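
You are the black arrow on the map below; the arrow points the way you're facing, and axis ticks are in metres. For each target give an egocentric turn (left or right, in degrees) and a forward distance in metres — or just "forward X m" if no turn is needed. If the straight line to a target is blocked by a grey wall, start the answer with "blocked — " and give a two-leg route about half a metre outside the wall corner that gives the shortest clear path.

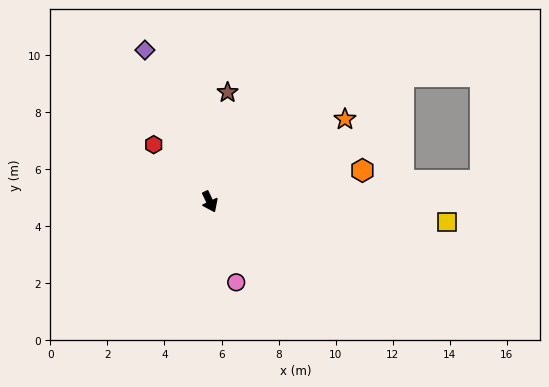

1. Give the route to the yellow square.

turn left 60°, forward 8.3 m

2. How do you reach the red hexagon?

turn right 161°, forward 2.8 m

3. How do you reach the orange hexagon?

turn left 76°, forward 5.5 m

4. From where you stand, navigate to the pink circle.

turn right 7°, forward 3.0 m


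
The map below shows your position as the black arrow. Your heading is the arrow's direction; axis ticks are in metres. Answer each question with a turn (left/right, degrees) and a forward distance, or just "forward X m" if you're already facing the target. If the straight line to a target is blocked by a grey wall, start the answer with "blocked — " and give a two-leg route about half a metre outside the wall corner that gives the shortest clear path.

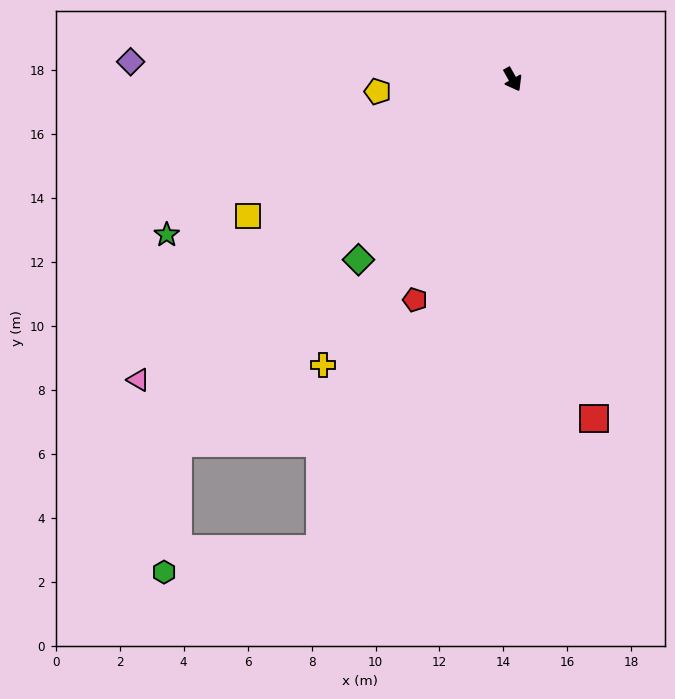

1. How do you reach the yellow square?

turn right 92°, forward 9.3 m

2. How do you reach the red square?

turn right 16°, forward 10.9 m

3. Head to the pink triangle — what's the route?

turn right 80°, forward 15.0 m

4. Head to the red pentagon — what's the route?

turn right 53°, forward 7.5 m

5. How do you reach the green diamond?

turn right 70°, forward 7.4 m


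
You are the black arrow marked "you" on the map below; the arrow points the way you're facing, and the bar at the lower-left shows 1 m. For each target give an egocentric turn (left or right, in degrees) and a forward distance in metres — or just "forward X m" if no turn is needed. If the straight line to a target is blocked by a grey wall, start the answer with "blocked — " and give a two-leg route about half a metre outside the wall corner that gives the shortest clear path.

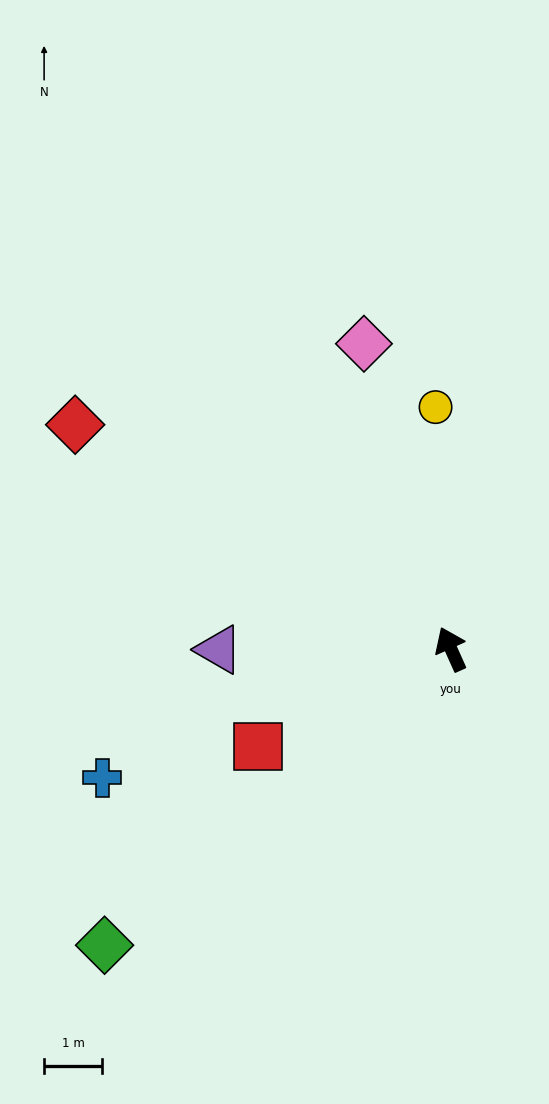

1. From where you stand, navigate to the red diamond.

turn left 35°, forward 7.6 m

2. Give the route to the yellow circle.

turn right 21°, forward 4.2 m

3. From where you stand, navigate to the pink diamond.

turn right 8°, forward 5.5 m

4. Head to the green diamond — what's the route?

turn left 106°, forward 7.9 m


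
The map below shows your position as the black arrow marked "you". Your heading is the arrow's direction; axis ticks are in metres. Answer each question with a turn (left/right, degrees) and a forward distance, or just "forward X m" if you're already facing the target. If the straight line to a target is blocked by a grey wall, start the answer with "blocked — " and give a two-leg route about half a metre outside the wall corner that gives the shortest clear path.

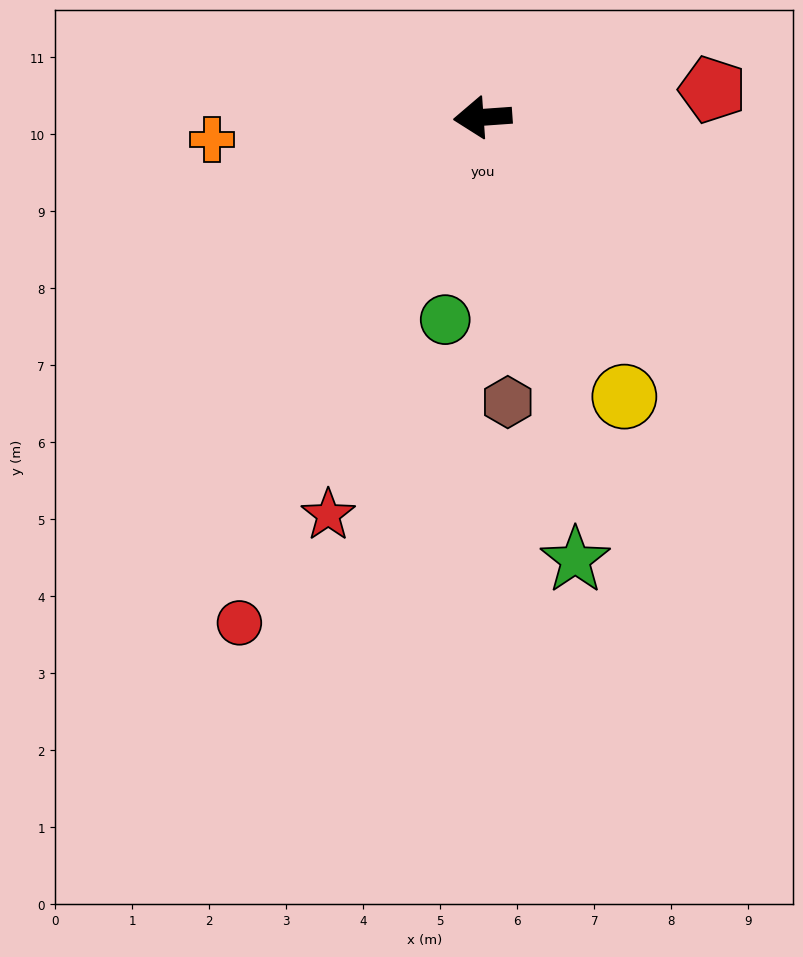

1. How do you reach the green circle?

turn left 75°, forward 2.7 m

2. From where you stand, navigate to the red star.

turn left 65°, forward 5.5 m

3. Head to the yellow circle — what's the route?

turn left 113°, forward 4.1 m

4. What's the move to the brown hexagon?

turn left 91°, forward 3.7 m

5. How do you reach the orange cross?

forward 3.5 m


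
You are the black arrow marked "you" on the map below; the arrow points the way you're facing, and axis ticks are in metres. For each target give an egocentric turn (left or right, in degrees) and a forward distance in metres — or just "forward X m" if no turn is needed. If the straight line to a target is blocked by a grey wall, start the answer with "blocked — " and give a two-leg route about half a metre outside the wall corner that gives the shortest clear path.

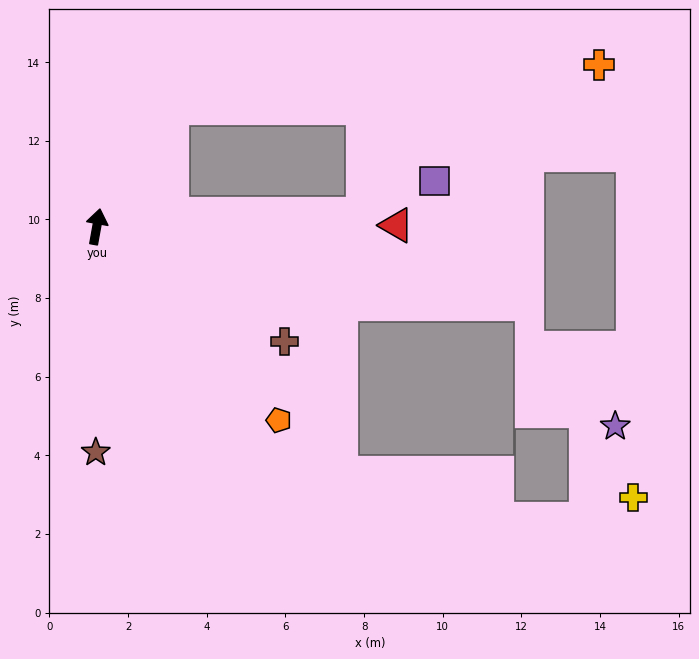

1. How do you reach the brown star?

turn right 170°, forward 5.7 m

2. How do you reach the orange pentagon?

turn right 127°, forward 6.8 m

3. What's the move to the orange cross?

blocked — turn right 22°, forward 3.6 m, then turn right 52°, forward 10.9 m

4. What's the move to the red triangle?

turn right 80°, forward 7.6 m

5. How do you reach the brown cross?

turn right 111°, forward 5.6 m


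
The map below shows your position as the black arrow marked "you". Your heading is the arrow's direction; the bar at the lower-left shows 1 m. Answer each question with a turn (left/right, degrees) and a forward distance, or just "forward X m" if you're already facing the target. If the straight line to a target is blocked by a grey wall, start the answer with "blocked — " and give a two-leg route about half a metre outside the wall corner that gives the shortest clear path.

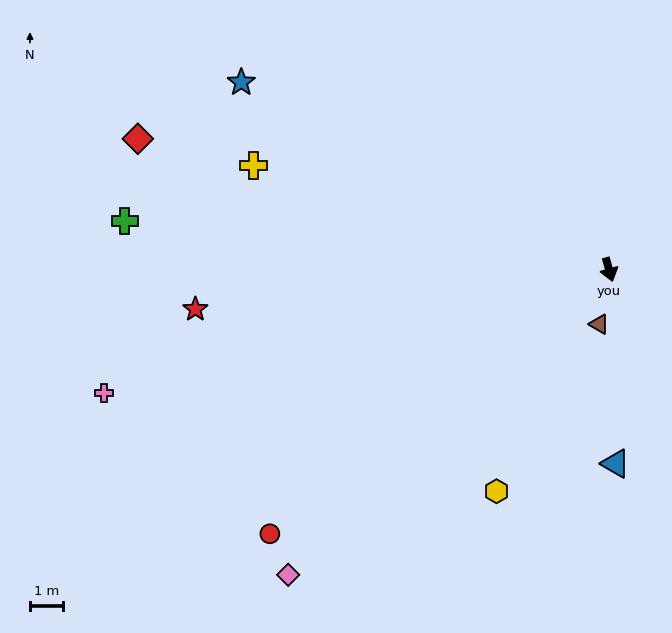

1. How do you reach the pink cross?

turn right 92°, forward 16.0 m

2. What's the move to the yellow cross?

turn right 122°, forward 11.4 m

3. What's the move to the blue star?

turn right 133°, forward 12.7 m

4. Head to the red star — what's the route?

turn right 100°, forward 12.8 m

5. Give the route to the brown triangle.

turn right 26°, forward 1.7 m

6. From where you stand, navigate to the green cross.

turn right 112°, forward 14.9 m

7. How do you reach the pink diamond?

turn right 62°, forward 13.6 m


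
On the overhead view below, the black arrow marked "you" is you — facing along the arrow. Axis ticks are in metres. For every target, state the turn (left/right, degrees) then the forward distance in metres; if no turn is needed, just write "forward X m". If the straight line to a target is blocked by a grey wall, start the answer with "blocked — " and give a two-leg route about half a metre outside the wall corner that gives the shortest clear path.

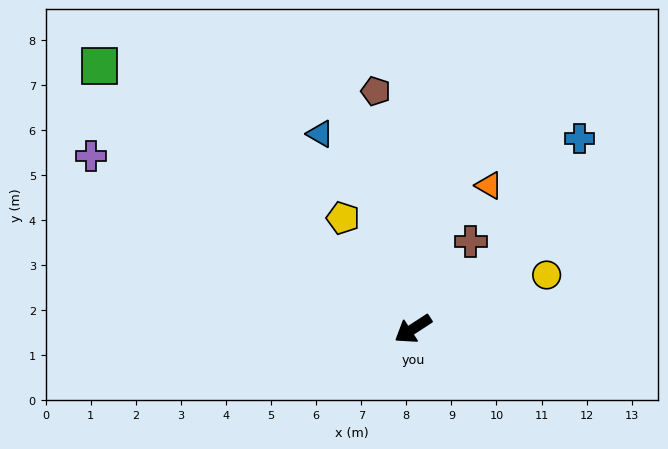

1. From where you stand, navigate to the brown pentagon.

turn right 114°, forward 5.3 m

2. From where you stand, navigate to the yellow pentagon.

turn right 91°, forward 2.9 m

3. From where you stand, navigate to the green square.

turn right 73°, forward 9.1 m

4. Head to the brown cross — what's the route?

turn right 156°, forward 2.3 m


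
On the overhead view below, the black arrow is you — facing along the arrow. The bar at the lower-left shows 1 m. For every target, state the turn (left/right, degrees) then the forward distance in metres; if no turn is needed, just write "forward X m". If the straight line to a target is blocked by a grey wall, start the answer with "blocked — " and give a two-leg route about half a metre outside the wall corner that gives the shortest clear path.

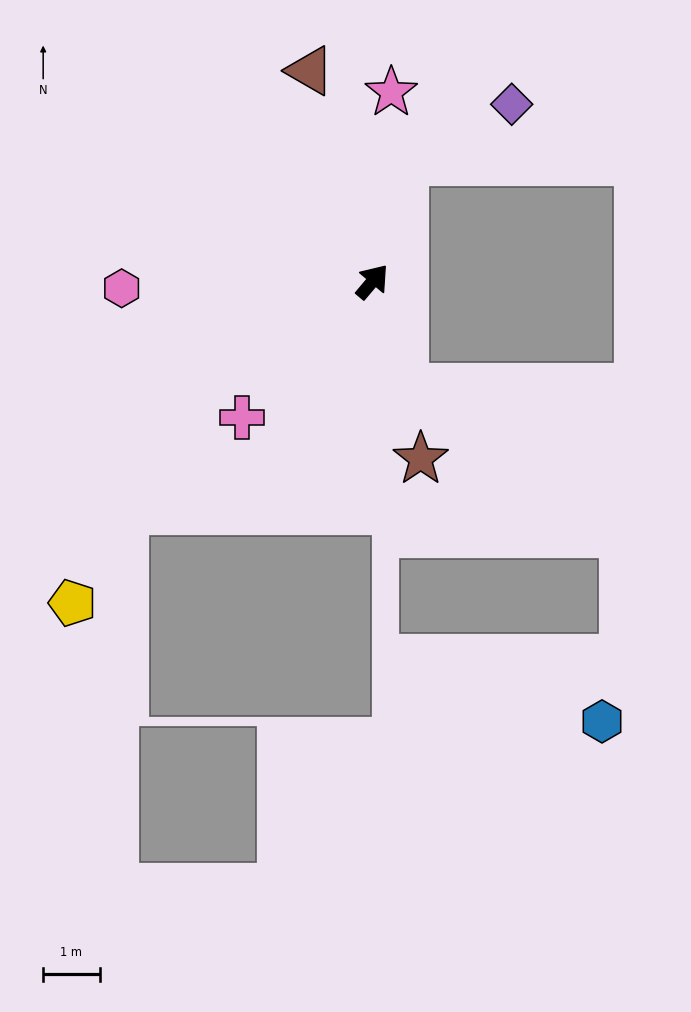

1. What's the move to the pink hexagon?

turn left 132°, forward 4.4 m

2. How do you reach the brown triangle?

turn left 57°, forward 3.9 m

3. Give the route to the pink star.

turn left 34°, forward 3.4 m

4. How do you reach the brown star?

turn right 125°, forward 3.2 m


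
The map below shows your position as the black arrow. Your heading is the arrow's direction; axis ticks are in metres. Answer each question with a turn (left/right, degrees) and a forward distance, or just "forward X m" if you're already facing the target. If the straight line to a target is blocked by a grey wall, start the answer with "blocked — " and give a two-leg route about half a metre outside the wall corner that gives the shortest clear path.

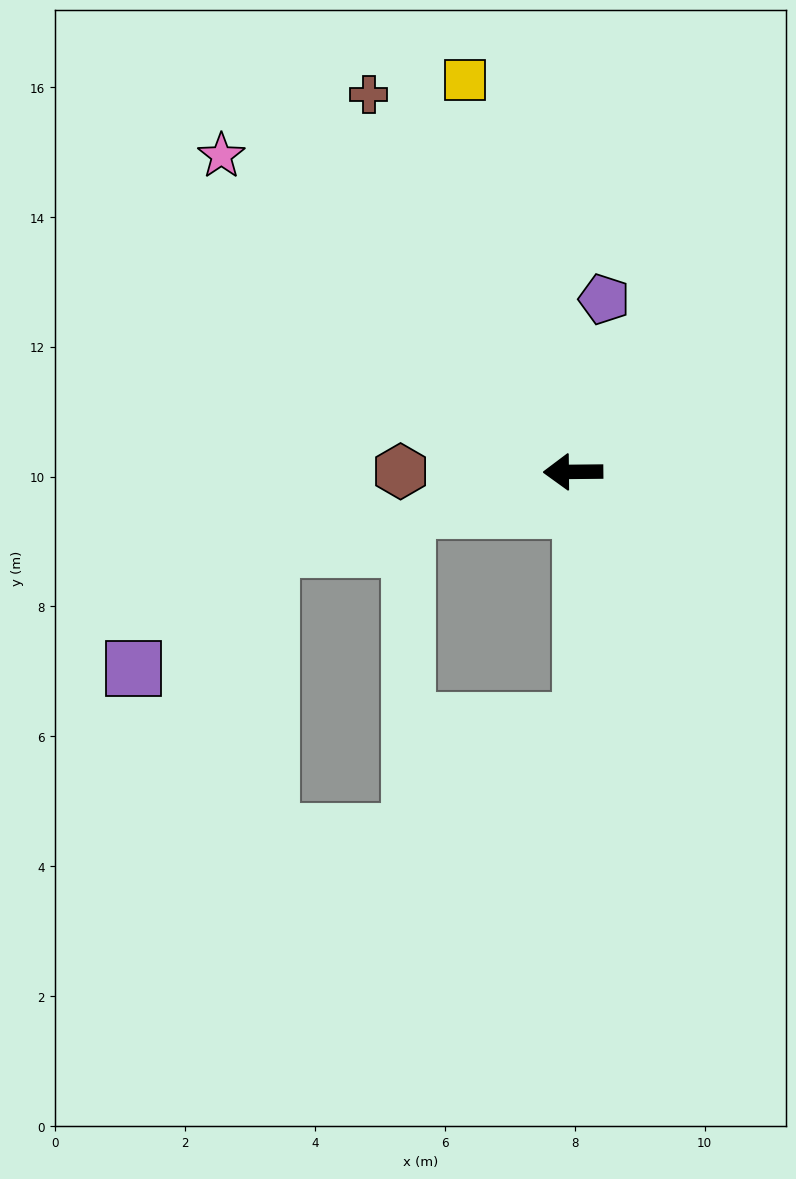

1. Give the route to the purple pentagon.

turn right 101°, forward 2.7 m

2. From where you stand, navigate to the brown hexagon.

forward 2.7 m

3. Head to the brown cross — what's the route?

turn right 62°, forward 6.6 m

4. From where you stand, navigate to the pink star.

turn right 43°, forward 7.3 m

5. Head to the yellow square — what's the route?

turn right 75°, forward 6.3 m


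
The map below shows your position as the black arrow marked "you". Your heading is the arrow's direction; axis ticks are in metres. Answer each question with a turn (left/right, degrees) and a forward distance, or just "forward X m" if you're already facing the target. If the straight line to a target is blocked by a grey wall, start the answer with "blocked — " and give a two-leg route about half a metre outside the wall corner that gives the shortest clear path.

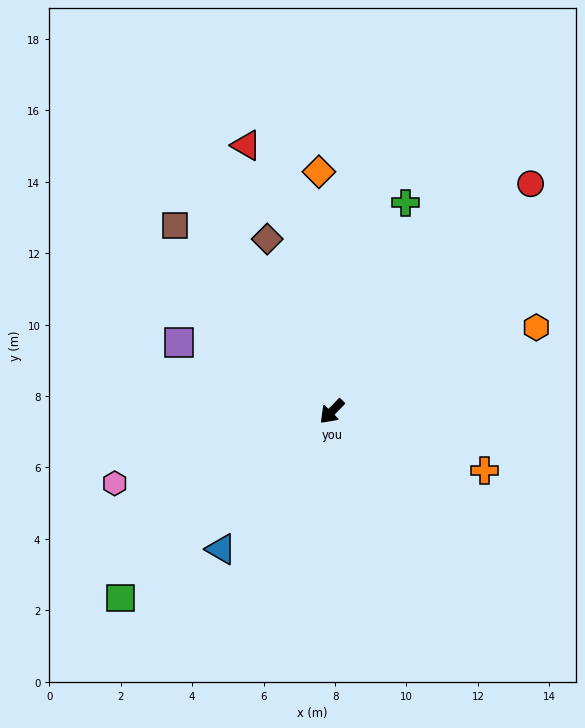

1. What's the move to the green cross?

turn right 155°, forward 6.2 m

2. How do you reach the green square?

turn right 4°, forward 7.9 m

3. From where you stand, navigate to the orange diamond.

turn right 133°, forward 6.7 m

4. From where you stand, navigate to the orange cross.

turn left 113°, forward 4.6 m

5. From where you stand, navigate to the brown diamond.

turn right 115°, forward 5.2 m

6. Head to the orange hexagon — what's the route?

turn left 157°, forward 6.2 m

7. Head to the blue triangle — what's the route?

turn left 5°, forward 4.9 m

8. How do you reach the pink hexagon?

turn right 28°, forward 6.4 m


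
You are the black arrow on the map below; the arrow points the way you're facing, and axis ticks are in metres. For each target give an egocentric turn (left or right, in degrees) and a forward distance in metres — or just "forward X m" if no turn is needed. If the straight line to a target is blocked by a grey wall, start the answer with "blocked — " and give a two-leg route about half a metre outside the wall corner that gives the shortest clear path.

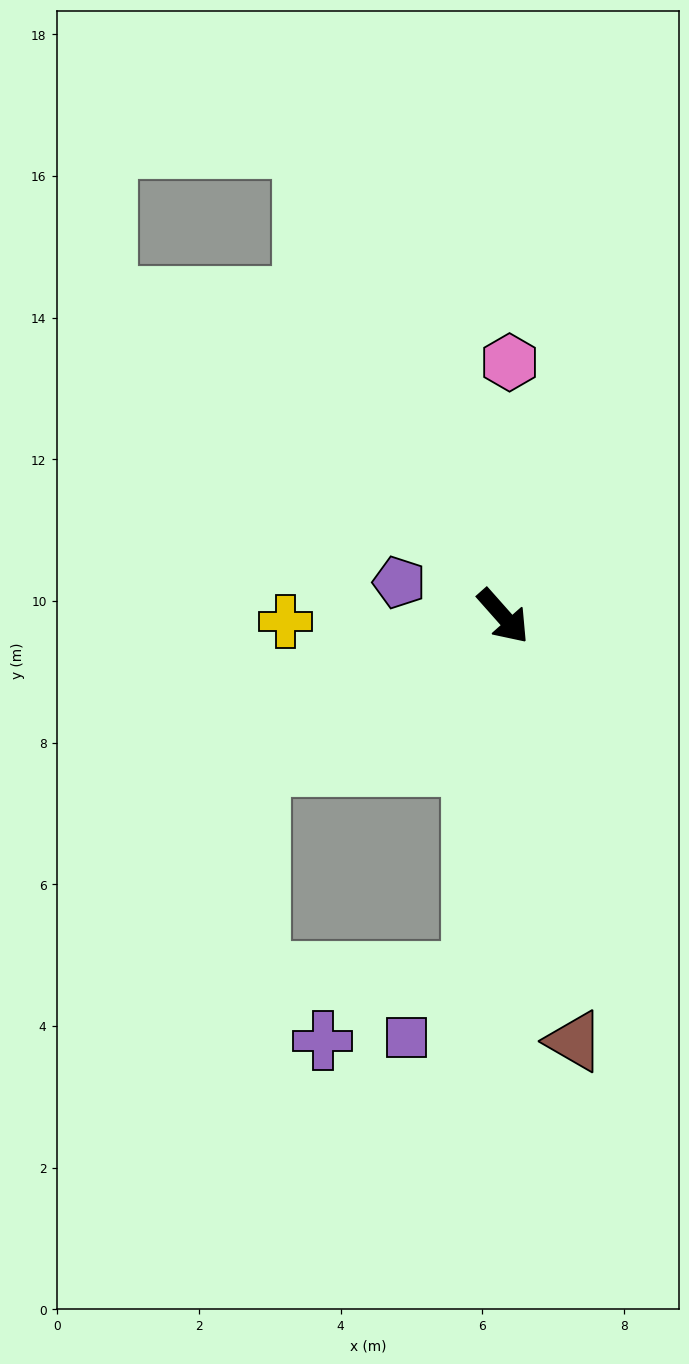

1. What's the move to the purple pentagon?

turn right 150°, forward 1.5 m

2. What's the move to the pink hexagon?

turn left 137°, forward 3.6 m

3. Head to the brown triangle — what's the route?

turn right 32°, forward 6.1 m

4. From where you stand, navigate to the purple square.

blocked — turn right 47°, forward 5.0 m, then turn right 39°, forward 1.3 m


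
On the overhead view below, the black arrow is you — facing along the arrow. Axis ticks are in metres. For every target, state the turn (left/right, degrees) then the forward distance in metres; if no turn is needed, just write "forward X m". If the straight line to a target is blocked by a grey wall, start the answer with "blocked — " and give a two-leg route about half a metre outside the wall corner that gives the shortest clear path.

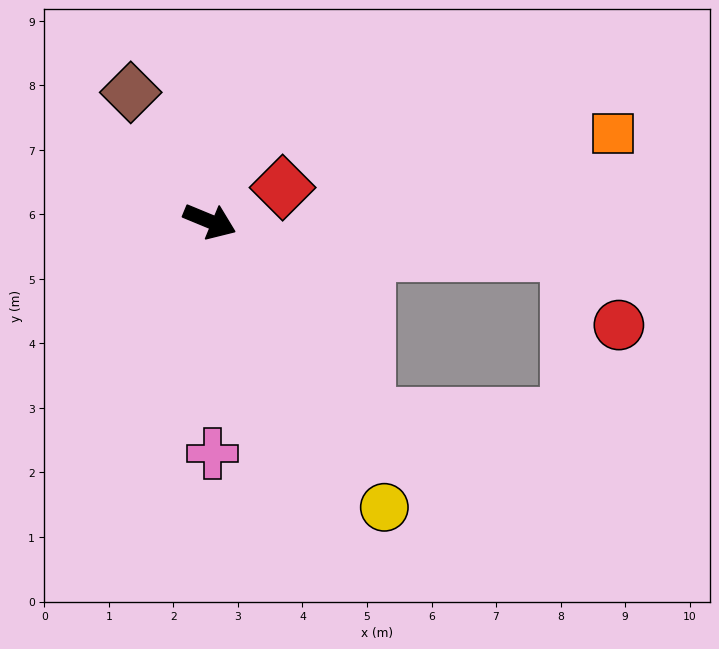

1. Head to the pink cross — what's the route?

turn right 67°, forward 3.6 m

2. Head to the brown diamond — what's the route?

turn left 144°, forward 2.3 m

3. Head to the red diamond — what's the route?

turn left 47°, forward 1.2 m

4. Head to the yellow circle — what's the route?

turn right 36°, forward 5.2 m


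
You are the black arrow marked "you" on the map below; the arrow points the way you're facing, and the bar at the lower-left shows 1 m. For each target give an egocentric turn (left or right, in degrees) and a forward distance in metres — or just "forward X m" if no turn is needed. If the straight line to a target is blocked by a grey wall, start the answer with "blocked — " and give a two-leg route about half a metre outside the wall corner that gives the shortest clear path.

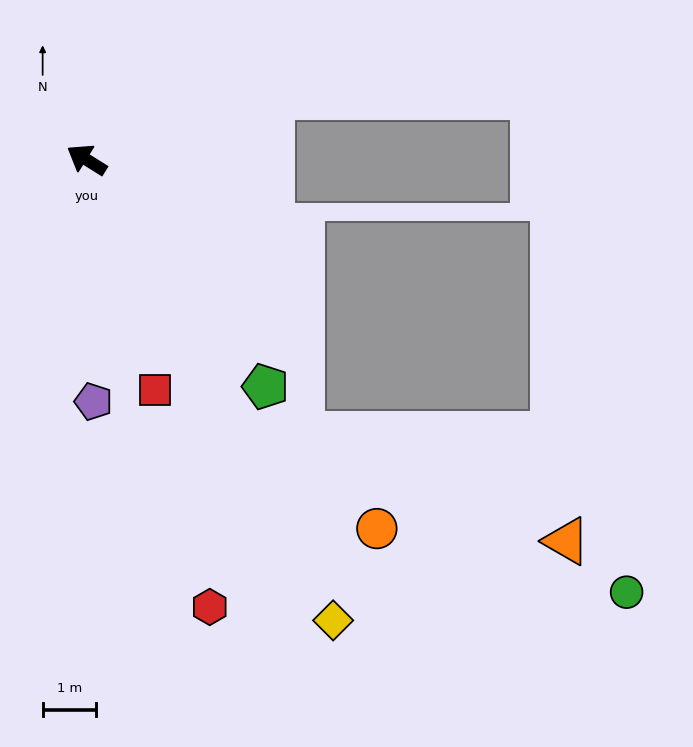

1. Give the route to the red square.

turn left 139°, forward 4.5 m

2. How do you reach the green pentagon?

turn left 160°, forward 5.4 m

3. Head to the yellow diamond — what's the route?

turn left 150°, forward 9.7 m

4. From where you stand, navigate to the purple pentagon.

turn left 124°, forward 4.5 m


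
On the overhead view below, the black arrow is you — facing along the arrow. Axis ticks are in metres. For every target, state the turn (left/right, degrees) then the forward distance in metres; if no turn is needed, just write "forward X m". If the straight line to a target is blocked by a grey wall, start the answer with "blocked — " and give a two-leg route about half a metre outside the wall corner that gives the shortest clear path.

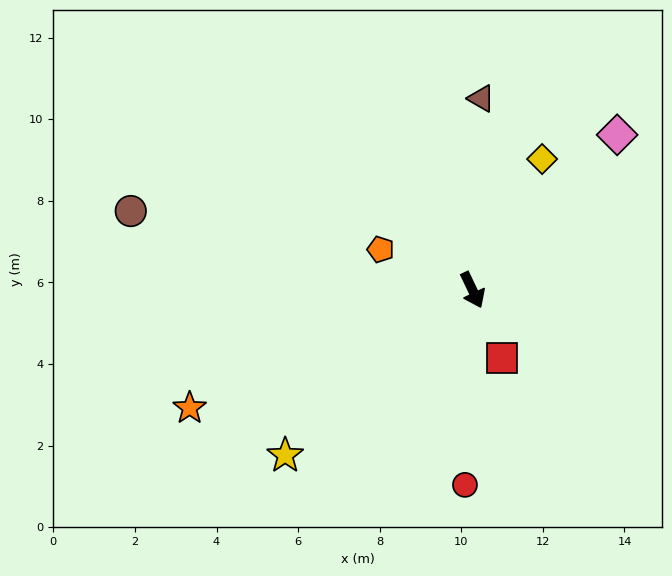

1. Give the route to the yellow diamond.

turn left 127°, forward 3.6 m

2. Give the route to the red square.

forward 1.8 m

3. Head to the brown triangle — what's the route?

turn left 152°, forward 4.7 m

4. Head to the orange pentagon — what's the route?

turn right 139°, forward 2.5 m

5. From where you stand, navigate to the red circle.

turn right 28°, forward 4.8 m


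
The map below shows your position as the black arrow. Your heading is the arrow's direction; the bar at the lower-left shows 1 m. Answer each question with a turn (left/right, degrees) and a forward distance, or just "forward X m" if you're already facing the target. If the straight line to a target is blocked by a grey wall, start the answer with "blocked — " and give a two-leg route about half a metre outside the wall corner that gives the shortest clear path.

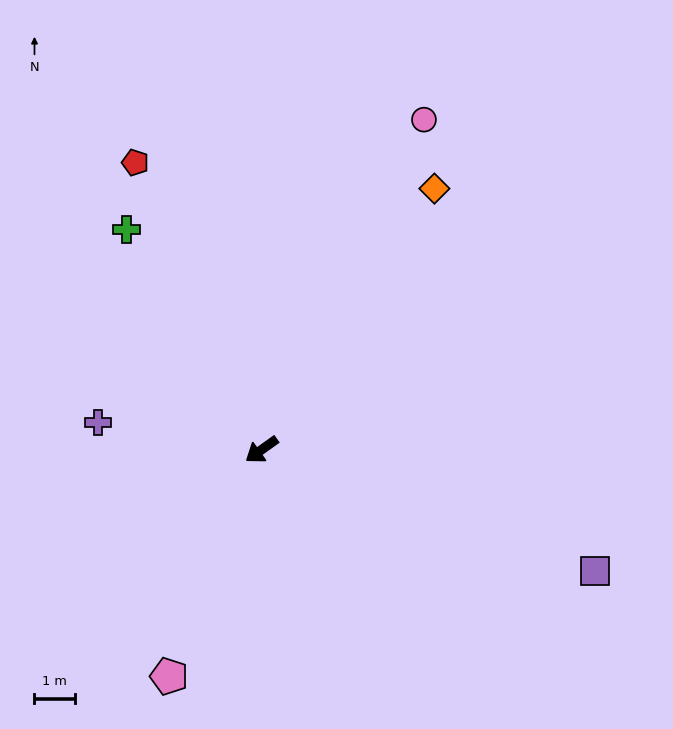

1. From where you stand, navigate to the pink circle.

turn right 152°, forward 9.1 m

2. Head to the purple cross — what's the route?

turn right 45°, forward 4.1 m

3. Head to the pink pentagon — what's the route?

turn left 32°, forward 6.1 m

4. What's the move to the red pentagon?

turn right 102°, forward 7.8 m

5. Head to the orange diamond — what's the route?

turn right 159°, forward 7.8 m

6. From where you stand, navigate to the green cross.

turn right 94°, forward 6.4 m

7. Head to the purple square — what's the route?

turn left 124°, forward 8.8 m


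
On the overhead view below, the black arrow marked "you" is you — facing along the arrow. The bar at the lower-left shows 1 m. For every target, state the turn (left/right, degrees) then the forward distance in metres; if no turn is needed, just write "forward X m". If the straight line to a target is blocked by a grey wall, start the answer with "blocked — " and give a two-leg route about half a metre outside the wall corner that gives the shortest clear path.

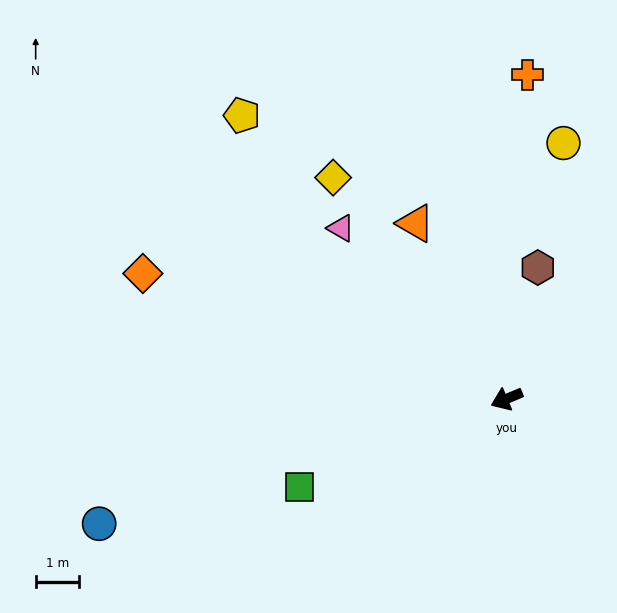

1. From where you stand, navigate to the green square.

forward 5.2 m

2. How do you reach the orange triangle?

turn right 85°, forward 4.5 m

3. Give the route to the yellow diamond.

turn right 75°, forward 6.5 m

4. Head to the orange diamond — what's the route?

turn right 42°, forward 8.8 m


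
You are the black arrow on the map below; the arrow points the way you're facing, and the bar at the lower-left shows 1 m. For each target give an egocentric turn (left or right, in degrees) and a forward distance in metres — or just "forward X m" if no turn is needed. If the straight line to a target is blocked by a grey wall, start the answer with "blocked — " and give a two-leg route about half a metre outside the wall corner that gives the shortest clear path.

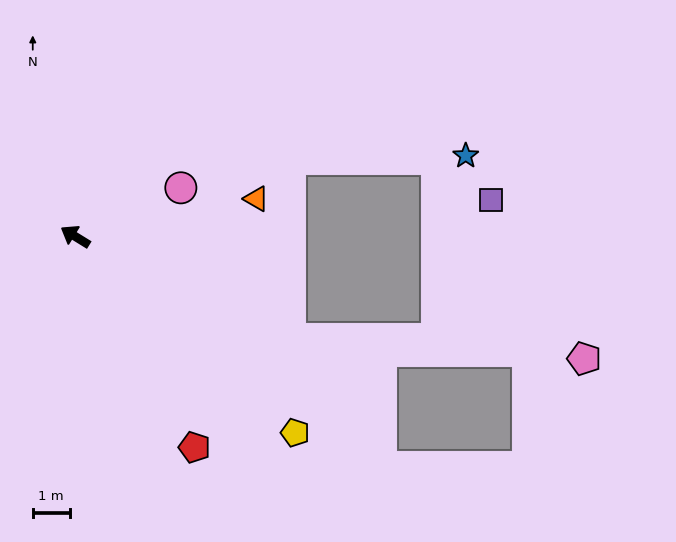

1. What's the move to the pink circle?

turn right 124°, forward 3.1 m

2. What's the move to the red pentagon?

turn left 151°, forward 6.6 m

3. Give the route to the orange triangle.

turn right 137°, forward 5.0 m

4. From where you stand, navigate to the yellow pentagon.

turn left 170°, forward 8.0 m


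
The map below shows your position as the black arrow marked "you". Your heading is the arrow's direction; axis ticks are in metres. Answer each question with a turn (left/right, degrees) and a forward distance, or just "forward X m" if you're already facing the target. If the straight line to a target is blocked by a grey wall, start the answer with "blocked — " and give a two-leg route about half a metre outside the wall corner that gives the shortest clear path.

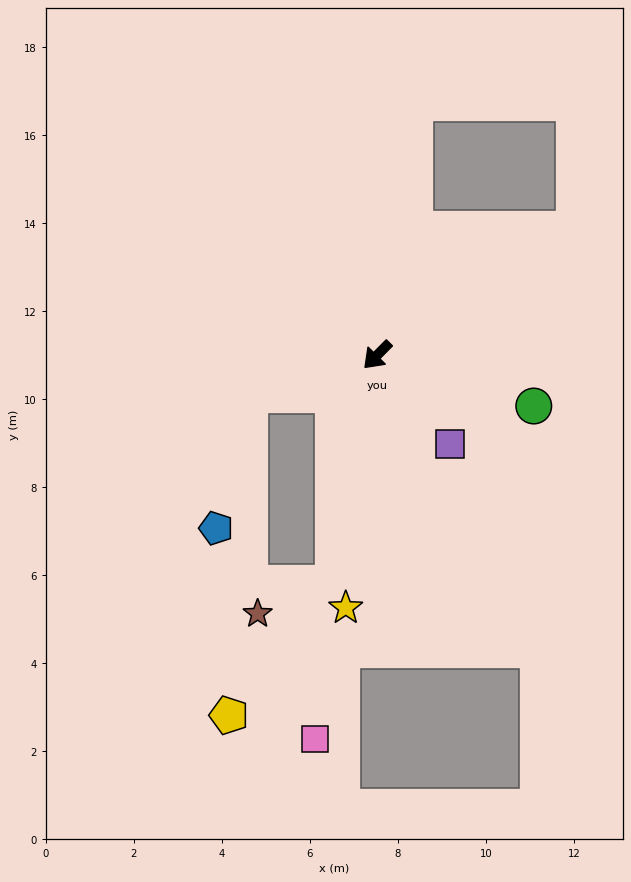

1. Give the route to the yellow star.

turn left 38°, forward 5.8 m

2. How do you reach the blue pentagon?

blocked — turn right 28°, forward 3.0 m, then turn left 59°, forward 3.1 m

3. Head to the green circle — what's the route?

turn left 117°, forward 3.7 m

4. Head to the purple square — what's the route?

turn left 84°, forward 2.6 m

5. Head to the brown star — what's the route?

blocked — turn left 34°, forward 5.3 m, then turn right 58°, forward 1.8 m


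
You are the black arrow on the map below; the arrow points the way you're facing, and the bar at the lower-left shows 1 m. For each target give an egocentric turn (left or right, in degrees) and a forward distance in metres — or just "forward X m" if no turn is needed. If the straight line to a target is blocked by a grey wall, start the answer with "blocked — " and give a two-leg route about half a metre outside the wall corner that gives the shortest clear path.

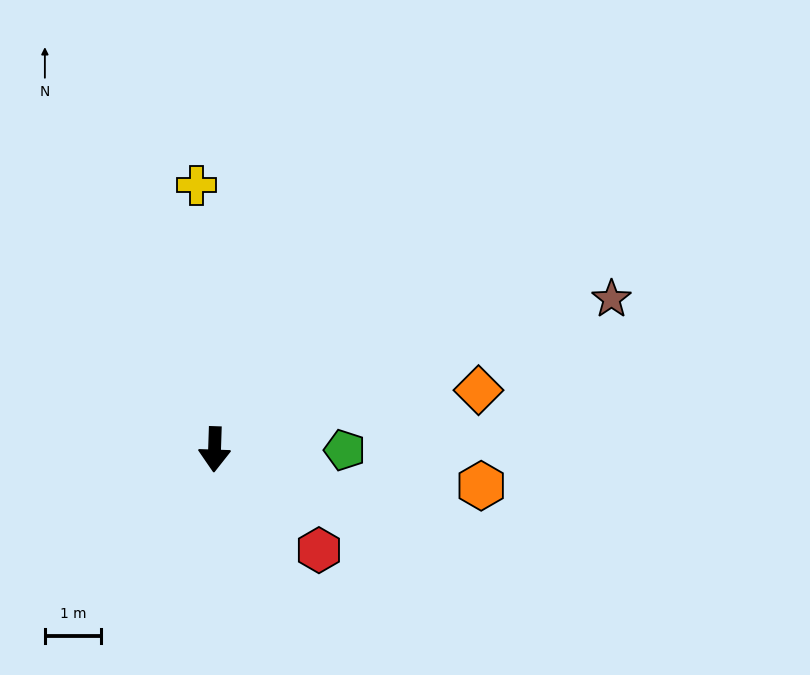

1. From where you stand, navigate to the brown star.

turn left 113°, forward 7.5 m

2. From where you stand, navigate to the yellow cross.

turn right 174°, forward 4.7 m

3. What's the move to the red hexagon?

turn left 48°, forward 2.6 m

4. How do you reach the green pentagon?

turn left 92°, forward 2.3 m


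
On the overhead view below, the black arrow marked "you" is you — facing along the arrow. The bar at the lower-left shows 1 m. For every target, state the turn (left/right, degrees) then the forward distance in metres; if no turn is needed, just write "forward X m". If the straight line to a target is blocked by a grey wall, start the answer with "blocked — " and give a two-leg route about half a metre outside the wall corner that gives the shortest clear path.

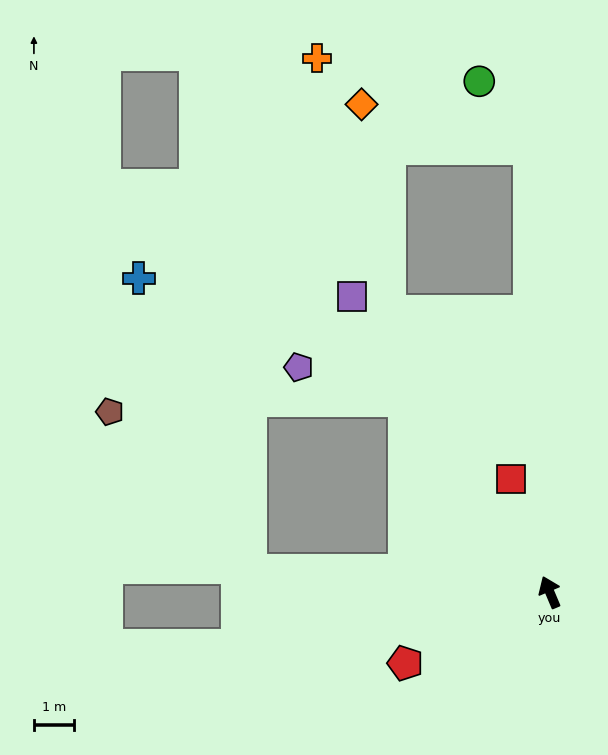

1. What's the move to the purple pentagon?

blocked — turn left 14°, forward 6.1 m, then turn left 36°, forward 2.8 m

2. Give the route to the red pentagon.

turn left 93°, forward 4.1 m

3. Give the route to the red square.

turn right 4°, forward 3.0 m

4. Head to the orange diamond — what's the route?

blocked — turn right 20°, forward 11.2 m, then turn left 72°, forward 4.4 m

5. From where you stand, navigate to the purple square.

turn left 11°, forward 9.0 m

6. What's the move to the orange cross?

blocked — turn right 20°, forward 11.2 m, then turn left 64°, forward 5.8 m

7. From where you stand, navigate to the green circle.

blocked — turn right 20°, forward 11.2 m, then turn left 34°, forward 2.1 m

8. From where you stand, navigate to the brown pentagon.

blocked — turn left 63°, forward 7.6 m, then turn right 45°, forward 5.4 m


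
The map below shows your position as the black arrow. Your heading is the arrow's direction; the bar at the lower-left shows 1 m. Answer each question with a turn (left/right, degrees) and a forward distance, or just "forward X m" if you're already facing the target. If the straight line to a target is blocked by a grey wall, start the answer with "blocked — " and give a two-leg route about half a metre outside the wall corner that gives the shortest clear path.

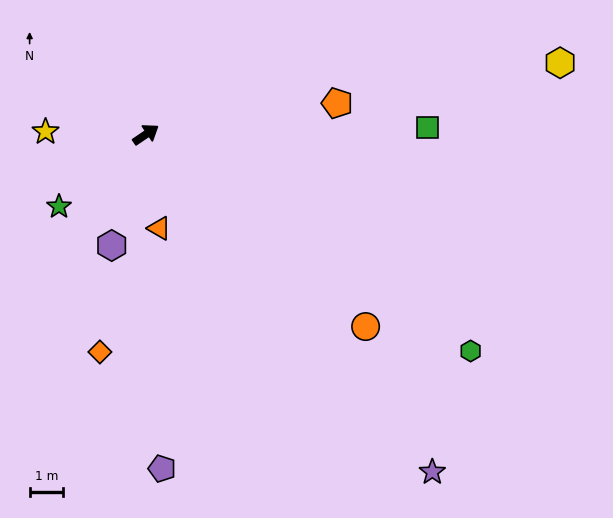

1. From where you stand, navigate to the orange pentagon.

turn right 25°, forward 5.8 m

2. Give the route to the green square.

turn right 33°, forward 8.5 m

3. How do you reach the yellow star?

turn left 144°, forward 3.0 m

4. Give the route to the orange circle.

turn right 75°, forward 8.8 m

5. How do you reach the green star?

turn right 174°, forward 3.4 m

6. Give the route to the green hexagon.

turn right 68°, forward 11.8 m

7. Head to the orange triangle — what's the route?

turn right 116°, forward 2.9 m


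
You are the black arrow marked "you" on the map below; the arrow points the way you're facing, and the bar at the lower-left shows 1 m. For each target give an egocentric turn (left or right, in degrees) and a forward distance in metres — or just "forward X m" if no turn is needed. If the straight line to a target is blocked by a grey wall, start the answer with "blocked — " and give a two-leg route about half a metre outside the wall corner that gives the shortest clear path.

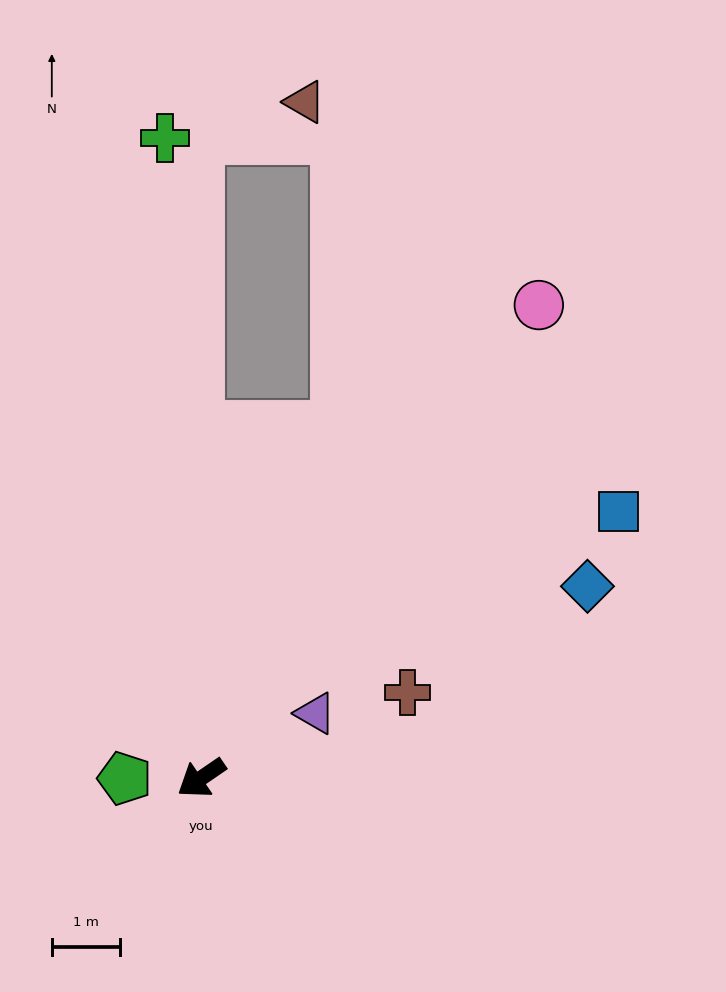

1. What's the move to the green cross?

turn right 121°, forward 9.4 m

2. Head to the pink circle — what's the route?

turn right 160°, forward 8.5 m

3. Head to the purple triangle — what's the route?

turn left 175°, forward 1.9 m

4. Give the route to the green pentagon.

turn right 34°, forward 1.1 m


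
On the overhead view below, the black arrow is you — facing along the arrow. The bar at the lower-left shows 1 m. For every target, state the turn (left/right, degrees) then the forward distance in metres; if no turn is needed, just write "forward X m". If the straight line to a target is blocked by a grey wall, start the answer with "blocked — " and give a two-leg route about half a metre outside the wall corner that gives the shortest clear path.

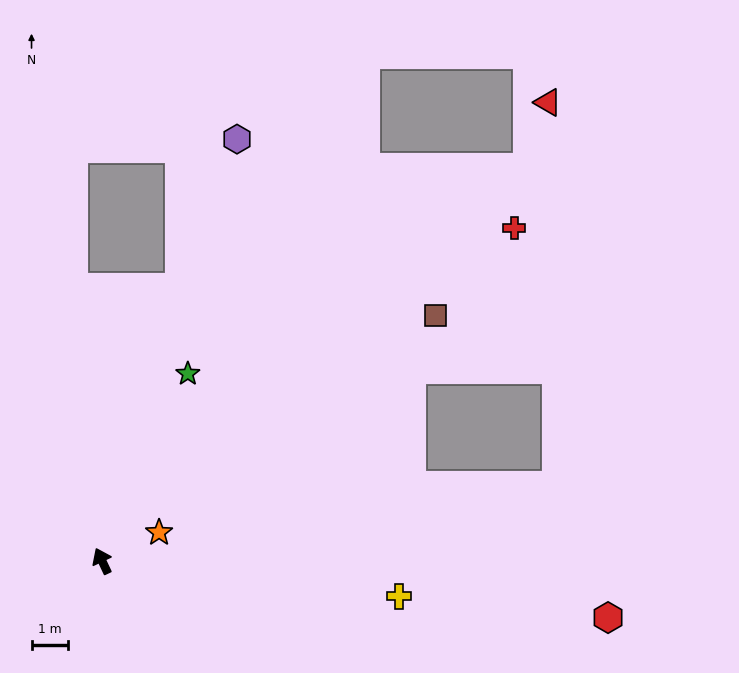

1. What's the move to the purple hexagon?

turn right 43°, forward 12.2 m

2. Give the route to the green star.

turn right 50°, forward 5.7 m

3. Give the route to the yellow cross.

turn right 122°, forward 8.3 m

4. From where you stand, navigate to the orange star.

turn right 89°, forward 1.8 m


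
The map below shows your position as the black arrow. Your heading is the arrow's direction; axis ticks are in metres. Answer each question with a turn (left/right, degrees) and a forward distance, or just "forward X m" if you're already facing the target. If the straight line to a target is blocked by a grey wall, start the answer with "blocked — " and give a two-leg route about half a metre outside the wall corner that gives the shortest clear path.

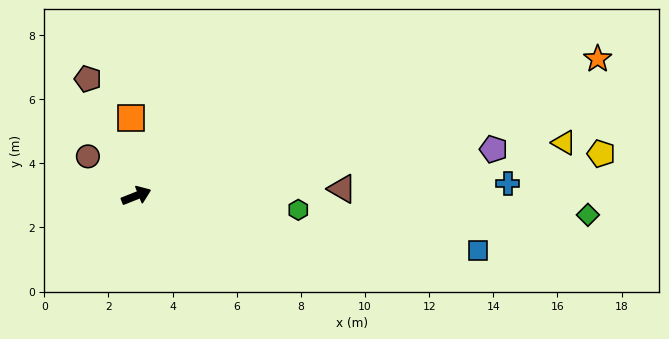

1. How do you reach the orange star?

turn right 5°, forward 15.0 m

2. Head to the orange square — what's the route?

turn left 72°, forward 2.4 m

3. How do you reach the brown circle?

turn left 119°, forward 1.9 m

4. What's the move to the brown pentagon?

turn left 91°, forward 3.9 m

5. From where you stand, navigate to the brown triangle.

turn right 20°, forward 6.4 m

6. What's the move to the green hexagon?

turn right 27°, forward 5.1 m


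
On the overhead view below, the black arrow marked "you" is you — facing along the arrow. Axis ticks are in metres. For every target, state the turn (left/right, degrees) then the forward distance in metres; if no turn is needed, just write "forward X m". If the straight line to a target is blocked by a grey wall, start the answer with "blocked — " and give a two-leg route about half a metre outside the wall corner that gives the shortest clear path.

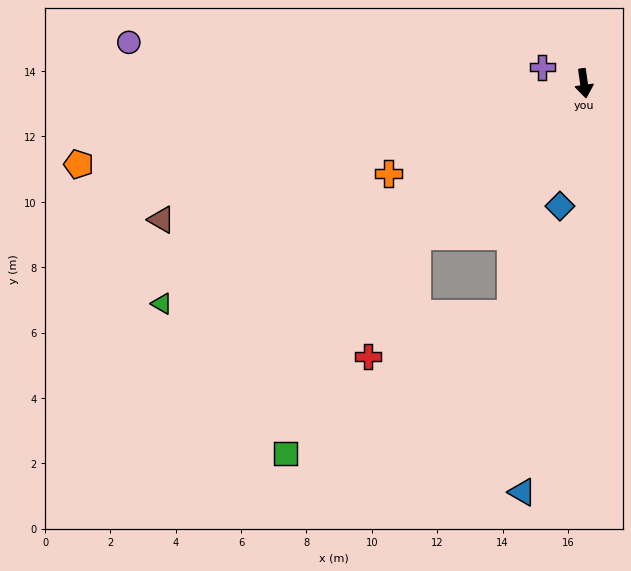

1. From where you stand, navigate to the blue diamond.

turn right 19°, forward 3.8 m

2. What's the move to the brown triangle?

turn right 80°, forward 13.6 m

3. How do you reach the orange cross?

turn right 73°, forward 6.6 m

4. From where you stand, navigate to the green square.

blocked — turn right 55°, forward 6.9 m, then turn left 16°, forward 7.8 m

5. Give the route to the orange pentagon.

turn right 89°, forward 15.7 m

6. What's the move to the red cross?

blocked — turn right 55°, forward 6.9 m, then turn left 25°, forward 4.0 m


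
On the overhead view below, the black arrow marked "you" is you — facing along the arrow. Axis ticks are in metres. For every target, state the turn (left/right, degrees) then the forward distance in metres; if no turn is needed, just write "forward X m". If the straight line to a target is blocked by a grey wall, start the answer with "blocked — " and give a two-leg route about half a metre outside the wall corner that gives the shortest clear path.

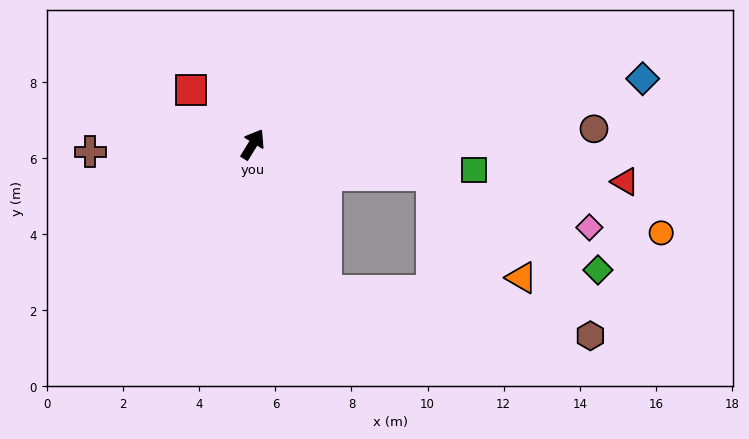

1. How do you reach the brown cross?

turn left 124°, forward 4.3 m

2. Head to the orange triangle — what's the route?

blocked — turn right 68°, forward 4.8 m, then turn right 40°, forward 3.6 m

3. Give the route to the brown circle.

turn right 56°, forward 9.0 m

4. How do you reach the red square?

turn left 80°, forward 2.2 m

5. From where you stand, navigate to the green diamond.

blocked — turn right 68°, forward 4.8 m, then turn right 20°, forward 5.0 m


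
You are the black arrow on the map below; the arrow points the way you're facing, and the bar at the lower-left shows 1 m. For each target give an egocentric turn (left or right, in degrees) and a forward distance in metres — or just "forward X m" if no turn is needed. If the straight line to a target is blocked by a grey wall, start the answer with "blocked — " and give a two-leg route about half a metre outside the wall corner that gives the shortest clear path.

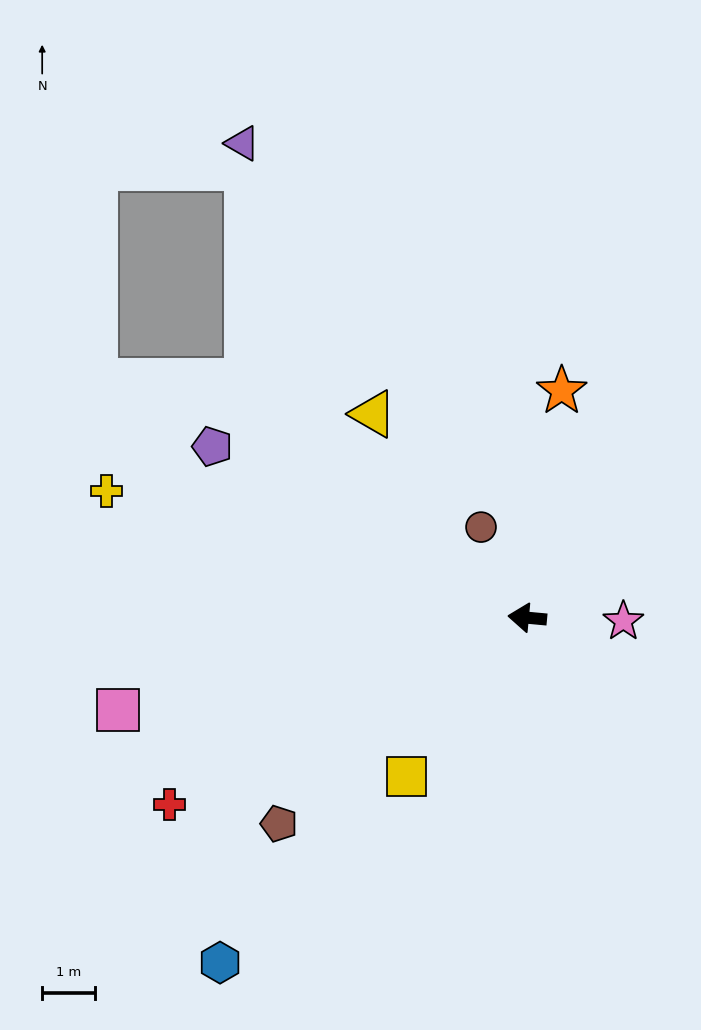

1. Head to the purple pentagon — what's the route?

turn right 23°, forward 6.8 m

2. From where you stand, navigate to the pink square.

turn left 18°, forward 7.9 m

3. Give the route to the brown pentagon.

turn left 45°, forward 6.1 m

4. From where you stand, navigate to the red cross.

turn left 33°, forward 7.6 m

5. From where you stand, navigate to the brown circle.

turn right 58°, forward 1.9 m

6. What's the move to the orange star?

turn right 93°, forward 4.3 m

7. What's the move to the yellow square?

turn left 58°, forward 3.8 m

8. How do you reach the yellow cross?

turn right 11°, forward 8.3 m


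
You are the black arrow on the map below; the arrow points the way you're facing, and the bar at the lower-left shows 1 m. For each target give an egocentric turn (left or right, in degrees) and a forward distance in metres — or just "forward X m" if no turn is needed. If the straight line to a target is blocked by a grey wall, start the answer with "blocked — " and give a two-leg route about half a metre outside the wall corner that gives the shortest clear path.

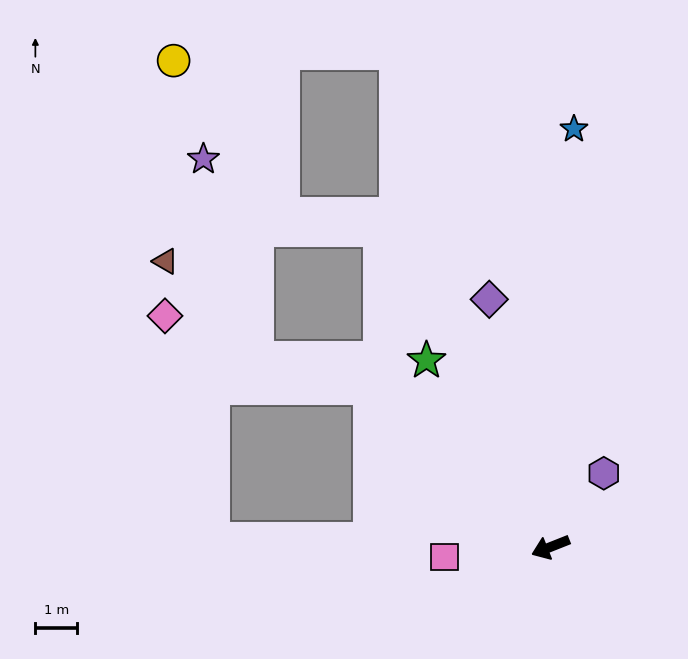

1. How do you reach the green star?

turn right 78°, forward 5.4 m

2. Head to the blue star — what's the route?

turn right 115°, forward 10.0 m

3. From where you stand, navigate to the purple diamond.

turn right 98°, forward 6.1 m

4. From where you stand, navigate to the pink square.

turn right 16°, forward 2.6 m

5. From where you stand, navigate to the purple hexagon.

turn right 147°, forward 2.2 m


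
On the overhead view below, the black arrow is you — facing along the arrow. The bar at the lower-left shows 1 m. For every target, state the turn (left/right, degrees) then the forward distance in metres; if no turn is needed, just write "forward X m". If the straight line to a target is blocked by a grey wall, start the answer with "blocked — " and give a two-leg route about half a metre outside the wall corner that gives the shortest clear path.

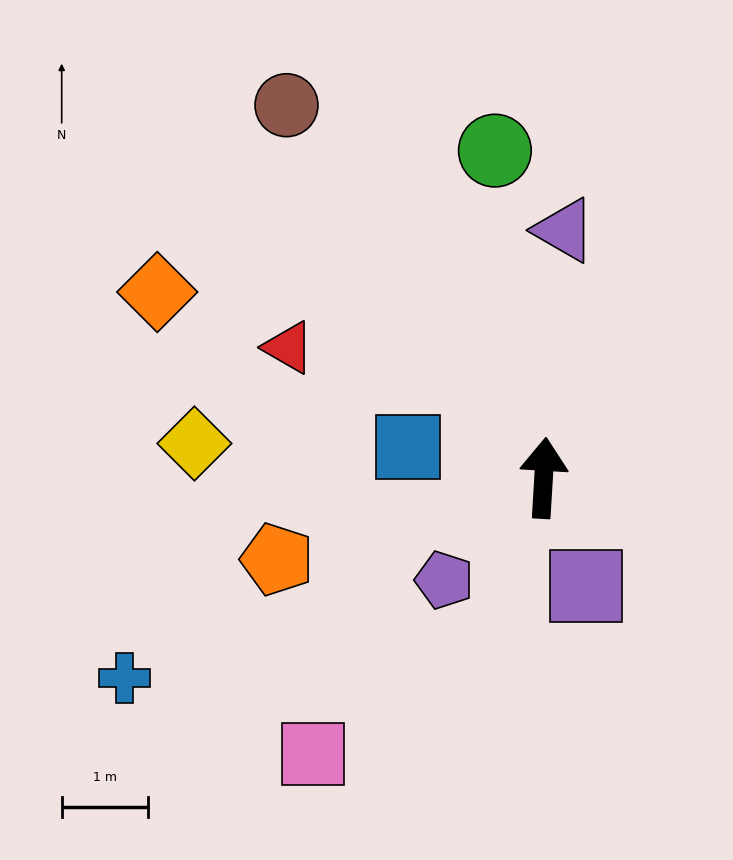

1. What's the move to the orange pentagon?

turn left 110°, forward 3.2 m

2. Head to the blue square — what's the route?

turn left 81°, forward 1.6 m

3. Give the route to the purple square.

turn right 155°, forward 1.3 m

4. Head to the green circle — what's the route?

turn left 12°, forward 3.8 m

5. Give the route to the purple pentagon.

turn left 139°, forward 1.7 m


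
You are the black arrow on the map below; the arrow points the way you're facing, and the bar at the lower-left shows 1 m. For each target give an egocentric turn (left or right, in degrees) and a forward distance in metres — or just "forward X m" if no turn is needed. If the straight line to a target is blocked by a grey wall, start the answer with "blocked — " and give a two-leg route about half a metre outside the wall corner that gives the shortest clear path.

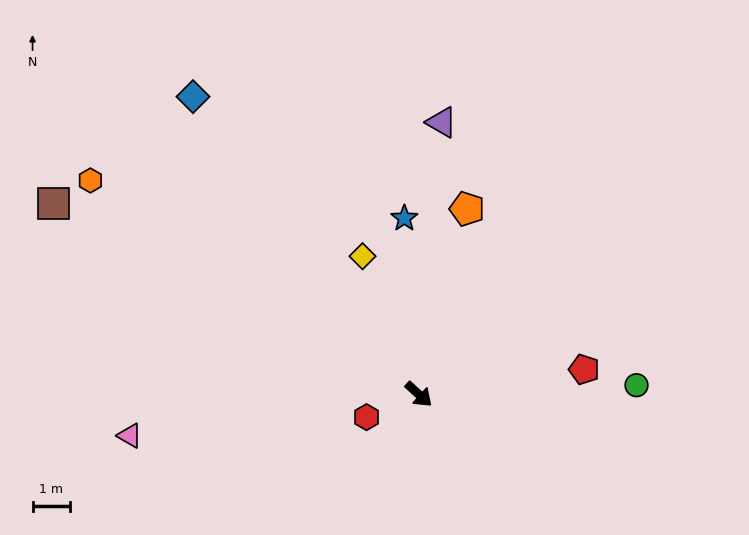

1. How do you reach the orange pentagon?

turn left 118°, forward 5.1 m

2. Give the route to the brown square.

turn right 165°, forward 11.0 m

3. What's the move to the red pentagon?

turn left 51°, forward 4.5 m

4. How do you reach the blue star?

turn left 137°, forward 4.7 m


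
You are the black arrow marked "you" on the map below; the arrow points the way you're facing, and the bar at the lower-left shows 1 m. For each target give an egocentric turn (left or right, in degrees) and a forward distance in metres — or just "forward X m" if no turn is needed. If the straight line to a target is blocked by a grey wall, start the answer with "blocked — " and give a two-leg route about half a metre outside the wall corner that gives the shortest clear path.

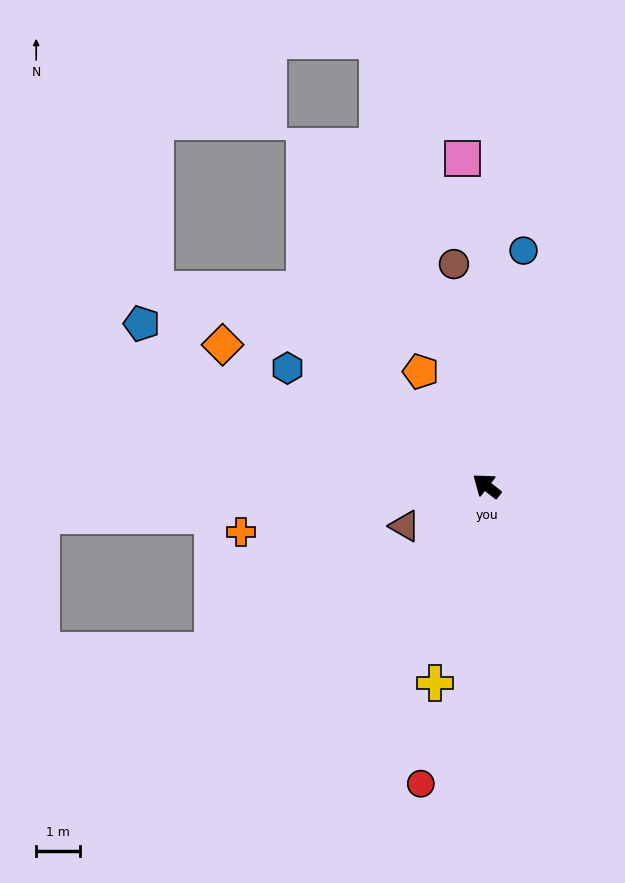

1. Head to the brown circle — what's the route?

turn right 43°, forward 5.1 m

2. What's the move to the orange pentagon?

turn right 22°, forward 3.0 m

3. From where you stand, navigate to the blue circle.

turn right 61°, forward 5.4 m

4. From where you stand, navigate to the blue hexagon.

turn left 8°, forward 5.3 m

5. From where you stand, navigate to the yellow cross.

turn left 114°, forward 4.7 m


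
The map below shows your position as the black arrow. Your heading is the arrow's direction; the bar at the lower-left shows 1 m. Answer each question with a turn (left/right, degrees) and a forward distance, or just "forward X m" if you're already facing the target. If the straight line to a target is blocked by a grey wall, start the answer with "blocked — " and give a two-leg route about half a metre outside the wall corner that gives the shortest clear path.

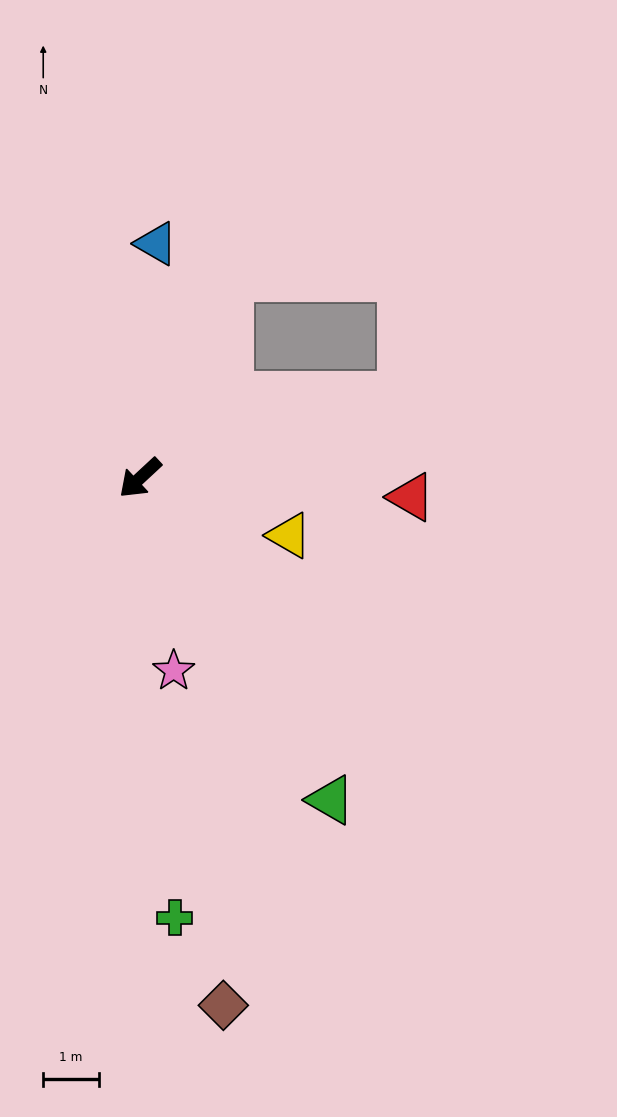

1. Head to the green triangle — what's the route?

turn left 78°, forward 6.7 m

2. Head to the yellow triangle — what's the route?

turn left 116°, forward 2.9 m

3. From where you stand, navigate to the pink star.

turn left 57°, forward 3.5 m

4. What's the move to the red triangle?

turn left 133°, forward 4.9 m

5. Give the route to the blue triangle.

turn right 137°, forward 4.2 m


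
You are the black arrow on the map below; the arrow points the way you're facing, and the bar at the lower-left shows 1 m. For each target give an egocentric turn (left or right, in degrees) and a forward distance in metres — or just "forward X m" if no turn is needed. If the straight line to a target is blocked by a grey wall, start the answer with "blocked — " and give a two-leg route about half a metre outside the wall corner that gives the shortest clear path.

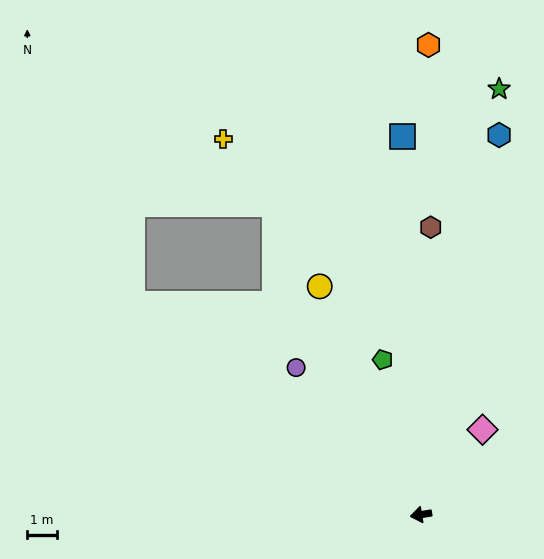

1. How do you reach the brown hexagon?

turn right 101°, forward 9.8 m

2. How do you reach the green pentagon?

turn right 85°, forward 5.4 m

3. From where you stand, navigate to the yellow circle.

turn right 75°, forward 8.5 m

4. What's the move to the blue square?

turn right 96°, forward 12.9 m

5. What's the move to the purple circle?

turn right 59°, forward 6.6 m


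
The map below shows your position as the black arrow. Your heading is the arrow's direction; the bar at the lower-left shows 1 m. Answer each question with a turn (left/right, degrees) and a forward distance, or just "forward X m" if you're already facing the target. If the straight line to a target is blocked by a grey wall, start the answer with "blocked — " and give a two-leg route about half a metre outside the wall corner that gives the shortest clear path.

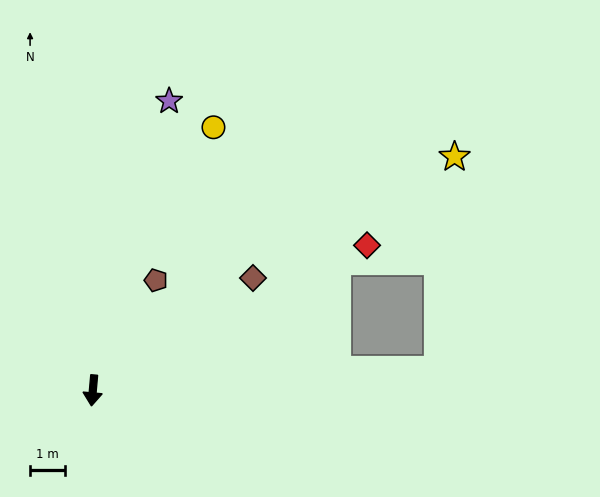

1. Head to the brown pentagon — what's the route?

turn left 155°, forward 3.7 m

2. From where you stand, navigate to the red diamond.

turn left 123°, forward 9.0 m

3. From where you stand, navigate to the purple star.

turn left 170°, forward 8.7 m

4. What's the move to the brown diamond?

turn left 130°, forward 5.7 m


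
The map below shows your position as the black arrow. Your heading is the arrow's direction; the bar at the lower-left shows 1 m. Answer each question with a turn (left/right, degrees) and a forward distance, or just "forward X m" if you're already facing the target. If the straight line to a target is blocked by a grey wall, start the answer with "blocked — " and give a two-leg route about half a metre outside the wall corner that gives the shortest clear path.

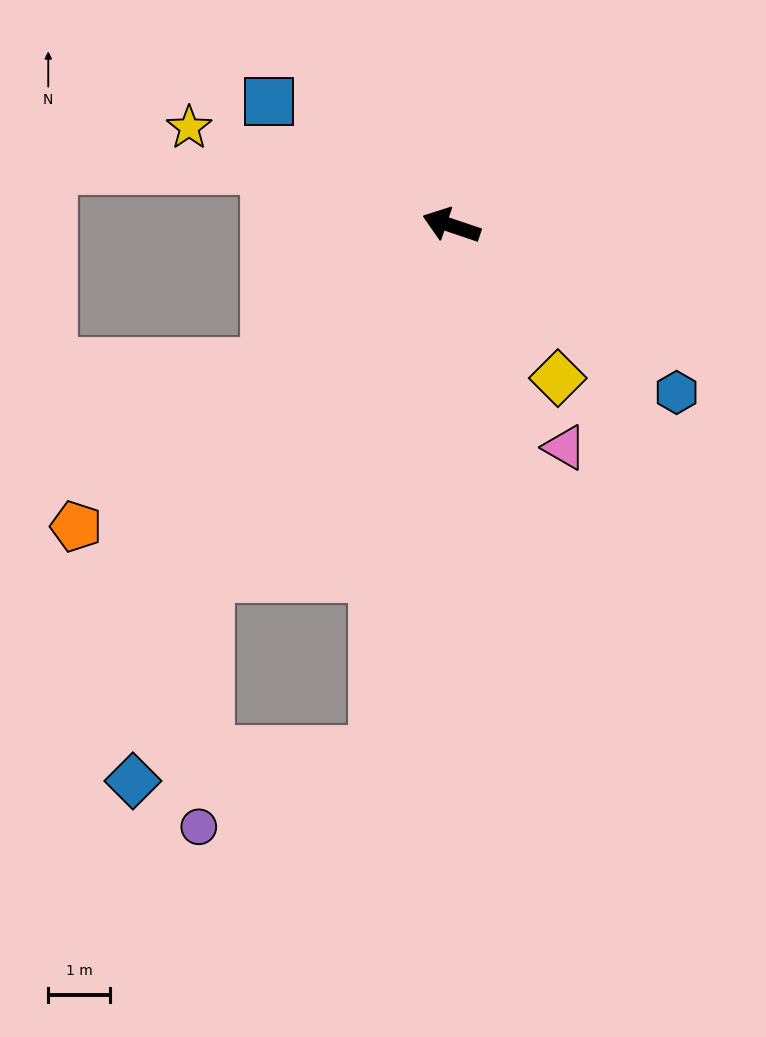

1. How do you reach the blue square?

turn right 16°, forward 3.6 m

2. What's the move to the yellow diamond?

turn left 144°, forward 3.0 m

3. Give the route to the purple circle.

blocked — turn left 74°, forward 6.9 m, then turn left 32°, forward 4.1 m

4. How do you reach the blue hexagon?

turn left 162°, forward 4.5 m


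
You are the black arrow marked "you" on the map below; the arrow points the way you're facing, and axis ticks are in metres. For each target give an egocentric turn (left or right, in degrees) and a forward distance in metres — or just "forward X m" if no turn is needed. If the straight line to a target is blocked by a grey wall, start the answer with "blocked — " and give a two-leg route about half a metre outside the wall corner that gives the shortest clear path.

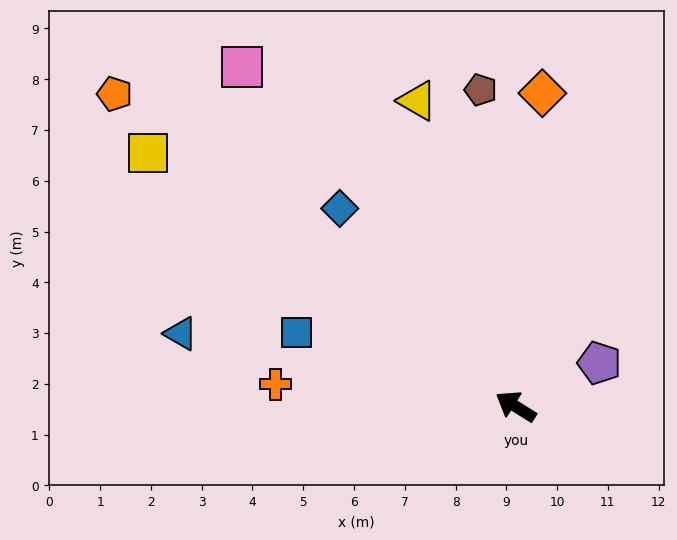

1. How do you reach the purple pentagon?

turn right 120°, forward 1.9 m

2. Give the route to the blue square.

turn left 13°, forward 4.6 m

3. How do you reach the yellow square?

turn right 3°, forward 8.8 m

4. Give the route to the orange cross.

turn left 27°, forward 4.8 m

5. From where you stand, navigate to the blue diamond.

turn right 16°, forward 5.2 m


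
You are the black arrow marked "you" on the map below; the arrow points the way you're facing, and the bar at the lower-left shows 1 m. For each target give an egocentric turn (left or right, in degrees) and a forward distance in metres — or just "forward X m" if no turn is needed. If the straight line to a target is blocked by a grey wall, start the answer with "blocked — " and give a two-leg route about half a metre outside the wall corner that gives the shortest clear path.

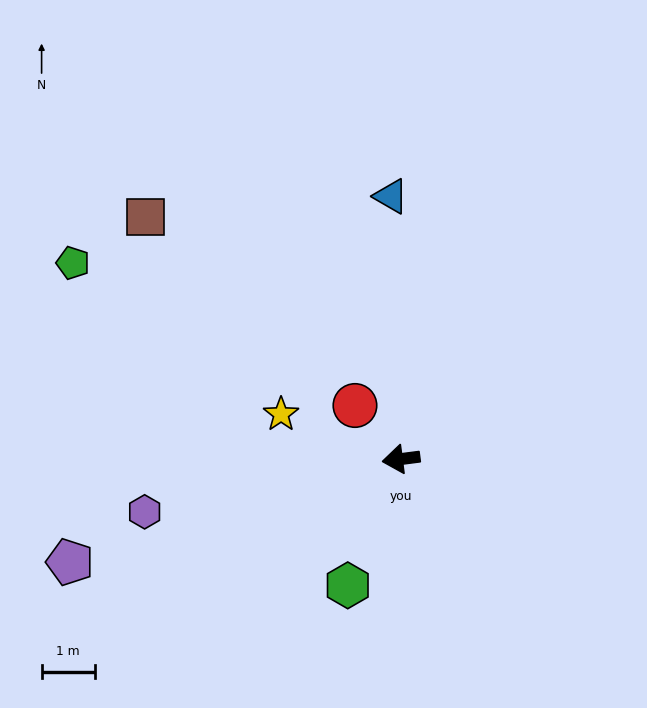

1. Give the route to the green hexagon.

turn left 60°, forward 2.6 m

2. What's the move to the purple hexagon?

turn left 4°, forward 4.9 m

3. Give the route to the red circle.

turn right 57°, forward 1.3 m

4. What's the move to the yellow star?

turn right 28°, forward 2.4 m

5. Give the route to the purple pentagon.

turn left 10°, forward 6.5 m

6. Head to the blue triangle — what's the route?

turn right 95°, forward 5.0 m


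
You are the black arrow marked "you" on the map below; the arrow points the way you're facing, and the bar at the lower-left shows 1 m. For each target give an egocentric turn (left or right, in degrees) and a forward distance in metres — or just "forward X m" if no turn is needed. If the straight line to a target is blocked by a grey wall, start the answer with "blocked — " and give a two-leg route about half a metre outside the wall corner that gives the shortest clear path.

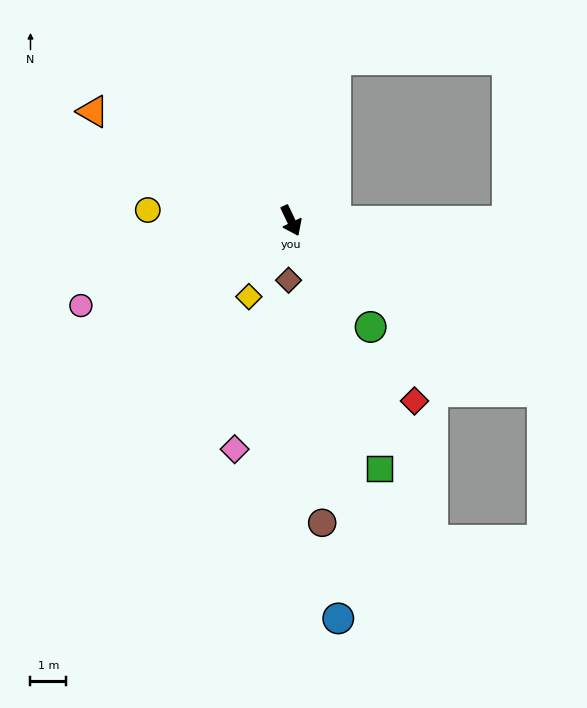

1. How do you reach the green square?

turn right 6°, forward 7.3 m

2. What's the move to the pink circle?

turn right 93°, forward 6.3 m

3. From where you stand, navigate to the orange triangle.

turn right 144°, forward 6.3 m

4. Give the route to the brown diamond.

turn right 28°, forward 1.7 m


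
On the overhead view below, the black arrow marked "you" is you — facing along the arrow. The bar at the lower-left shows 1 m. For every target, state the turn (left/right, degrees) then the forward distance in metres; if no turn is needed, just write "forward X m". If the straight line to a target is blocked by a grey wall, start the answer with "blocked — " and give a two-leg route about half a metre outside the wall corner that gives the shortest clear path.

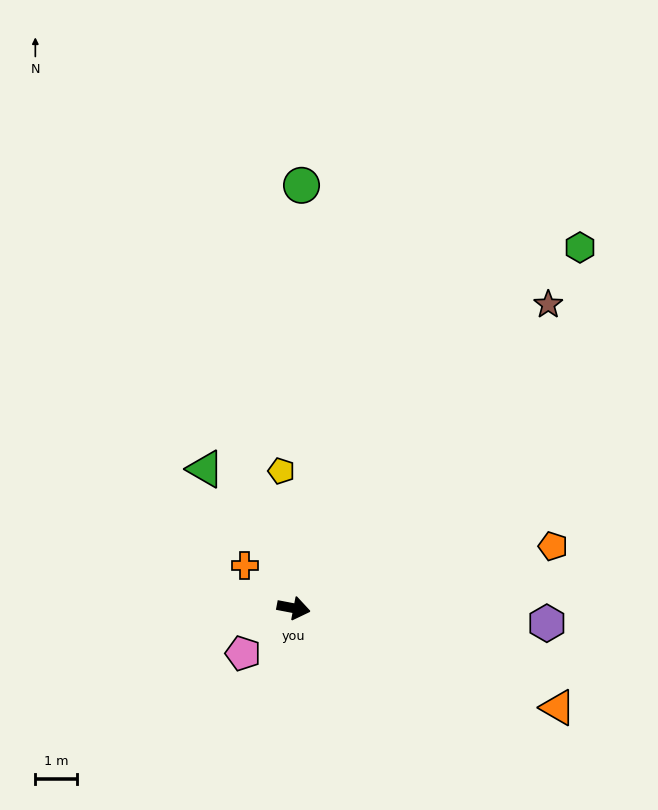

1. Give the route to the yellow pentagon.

turn left 106°, forward 3.3 m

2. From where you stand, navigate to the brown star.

turn left 61°, forward 9.5 m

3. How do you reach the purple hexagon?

turn left 7°, forward 6.1 m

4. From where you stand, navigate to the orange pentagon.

turn left 24°, forward 6.4 m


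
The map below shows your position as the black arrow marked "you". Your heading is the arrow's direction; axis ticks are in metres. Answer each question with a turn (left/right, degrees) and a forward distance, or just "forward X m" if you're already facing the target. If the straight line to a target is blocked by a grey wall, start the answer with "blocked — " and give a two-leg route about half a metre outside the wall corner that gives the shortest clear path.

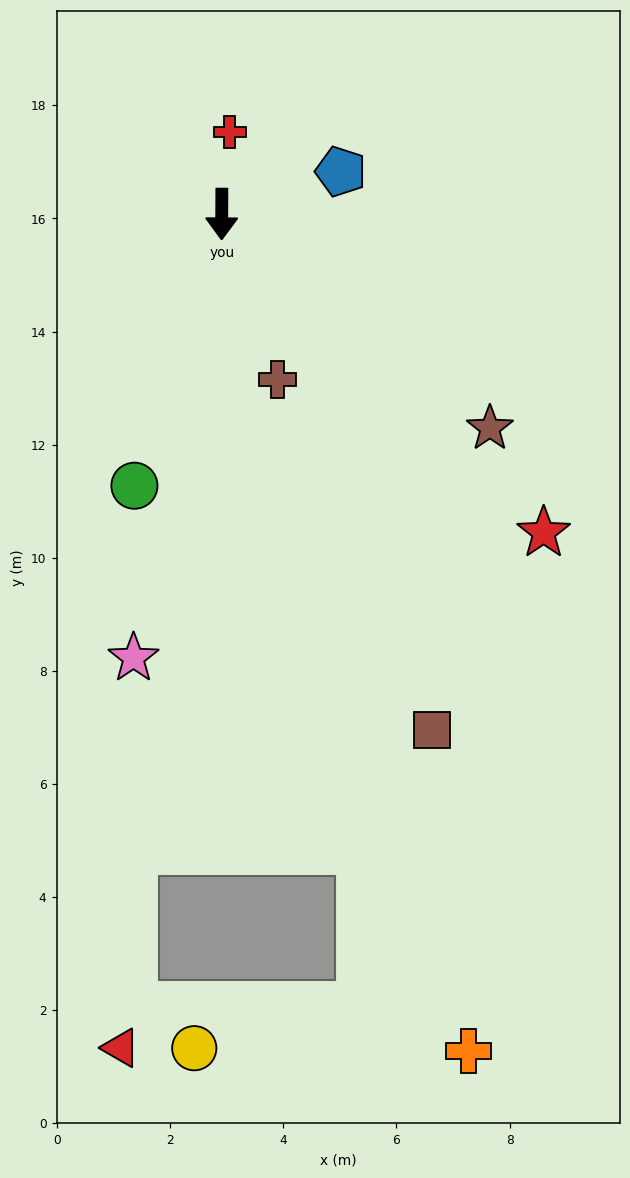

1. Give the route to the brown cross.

turn left 19°, forward 3.1 m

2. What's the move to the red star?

turn left 46°, forward 8.0 m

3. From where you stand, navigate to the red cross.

turn left 175°, forward 1.5 m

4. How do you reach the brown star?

turn left 52°, forward 6.1 m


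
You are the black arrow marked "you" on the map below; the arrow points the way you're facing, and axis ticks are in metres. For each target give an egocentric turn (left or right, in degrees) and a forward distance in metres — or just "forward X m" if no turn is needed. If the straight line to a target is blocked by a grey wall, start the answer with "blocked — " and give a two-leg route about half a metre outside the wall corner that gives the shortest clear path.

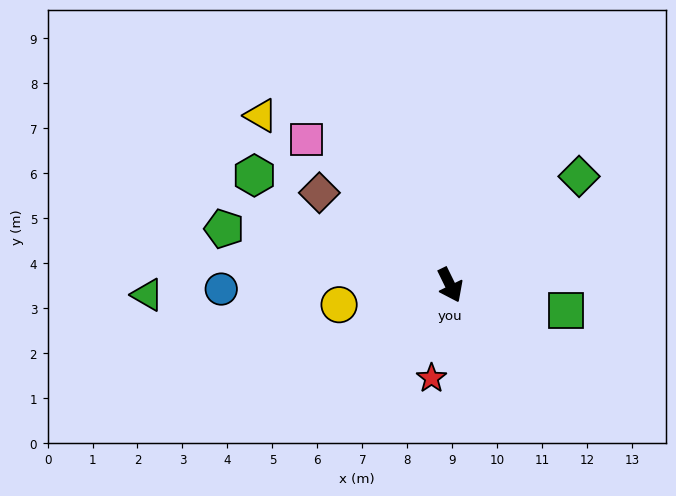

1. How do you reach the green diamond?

turn left 104°, forward 3.8 m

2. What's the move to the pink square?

turn right 161°, forward 4.5 m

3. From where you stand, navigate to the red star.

turn right 37°, forward 2.1 m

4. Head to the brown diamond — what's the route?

turn right 151°, forward 3.6 m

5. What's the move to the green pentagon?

turn right 130°, forward 5.2 m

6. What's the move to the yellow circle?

turn right 106°, forward 2.5 m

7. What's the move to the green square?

turn left 51°, forward 2.6 m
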